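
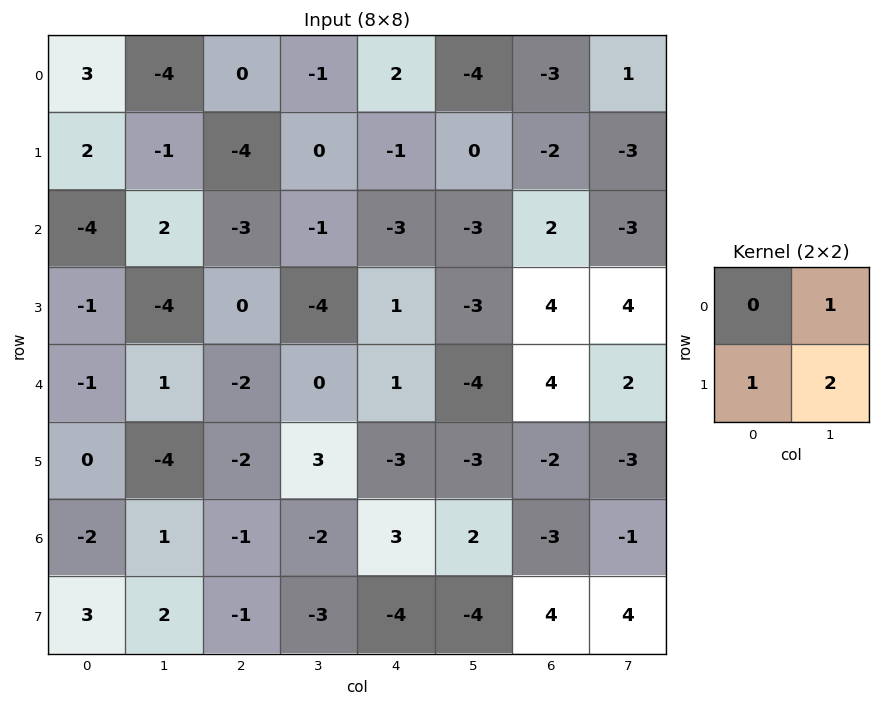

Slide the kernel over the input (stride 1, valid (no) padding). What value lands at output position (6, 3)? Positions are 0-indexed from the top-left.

-8

The receptive field on the input at this output position is [-2 3 / -3 -4]. Elementwise product with the kernel and sum: 3·1 + -3·1 + -4·2.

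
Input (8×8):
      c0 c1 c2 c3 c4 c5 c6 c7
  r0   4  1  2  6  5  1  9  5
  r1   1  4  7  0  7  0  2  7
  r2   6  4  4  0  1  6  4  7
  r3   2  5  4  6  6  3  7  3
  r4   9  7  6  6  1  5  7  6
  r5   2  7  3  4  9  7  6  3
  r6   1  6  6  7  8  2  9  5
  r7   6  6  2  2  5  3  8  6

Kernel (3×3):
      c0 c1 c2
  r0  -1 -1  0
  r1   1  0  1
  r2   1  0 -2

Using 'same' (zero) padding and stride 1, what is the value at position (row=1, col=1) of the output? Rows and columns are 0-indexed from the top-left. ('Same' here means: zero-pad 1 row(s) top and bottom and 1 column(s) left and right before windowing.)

1

The receptive field on the zero-padded input at this output position is [4 1 2 / 1 4 7 / 6 4 4]. Elementwise product with the kernel and sum: 4·-1 + 1·-1 + 1·1 + 7·1 + 6·1 + 4·-2.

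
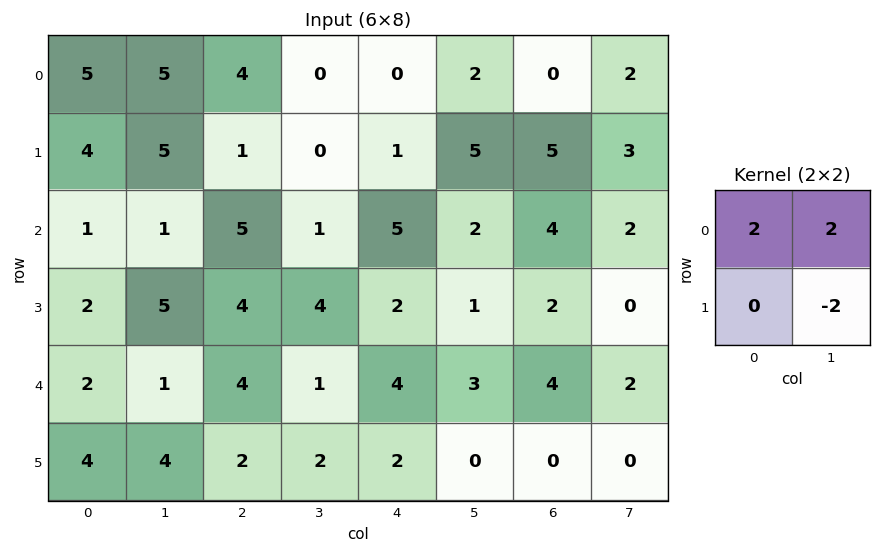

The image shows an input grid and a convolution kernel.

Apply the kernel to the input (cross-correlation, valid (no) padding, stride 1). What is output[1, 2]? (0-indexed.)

0

The receptive field on the input at this output position is [1 0 / 5 1]. Elementwise product with the kernel and sum: 1·2 + 0·2 + 1·-2.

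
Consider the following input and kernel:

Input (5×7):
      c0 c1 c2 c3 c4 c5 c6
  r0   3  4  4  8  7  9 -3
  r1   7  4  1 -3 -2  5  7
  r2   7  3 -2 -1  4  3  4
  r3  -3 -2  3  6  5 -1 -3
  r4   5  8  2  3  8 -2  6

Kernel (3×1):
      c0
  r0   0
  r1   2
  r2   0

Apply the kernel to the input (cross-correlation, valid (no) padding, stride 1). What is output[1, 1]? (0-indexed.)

6

The receptive field on the input at this output position is [4 / 3 / -2]. Elementwise product with the kernel and sum: 3·2.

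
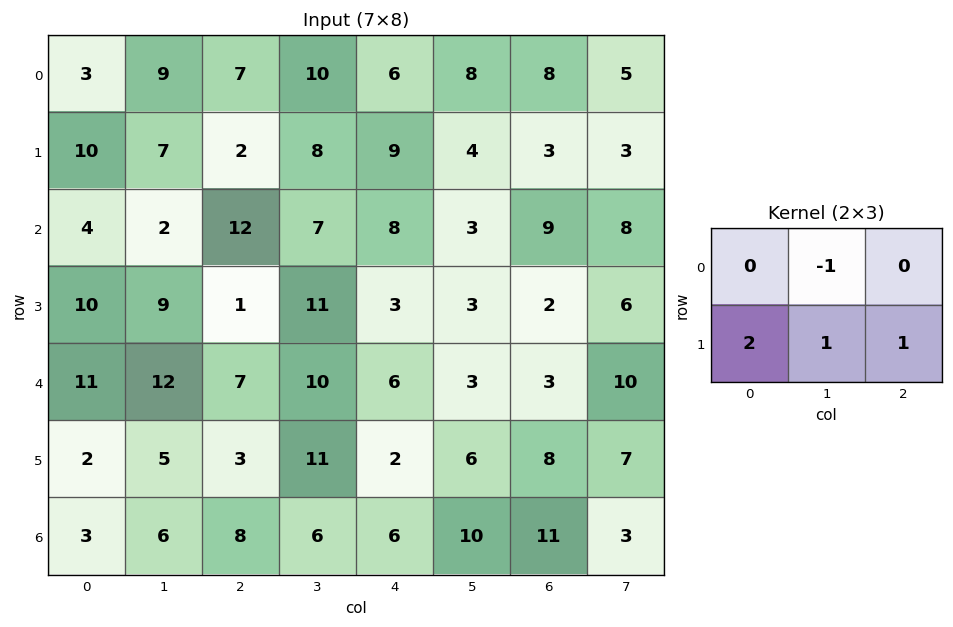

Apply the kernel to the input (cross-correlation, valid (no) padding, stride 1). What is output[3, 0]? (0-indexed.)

The receptive field on the input at this output position is [10 9 1 / 11 12 7]. Elementwise product with the kernel and sum: 9·-1 + 11·2 + 12·1 + 7·1.

32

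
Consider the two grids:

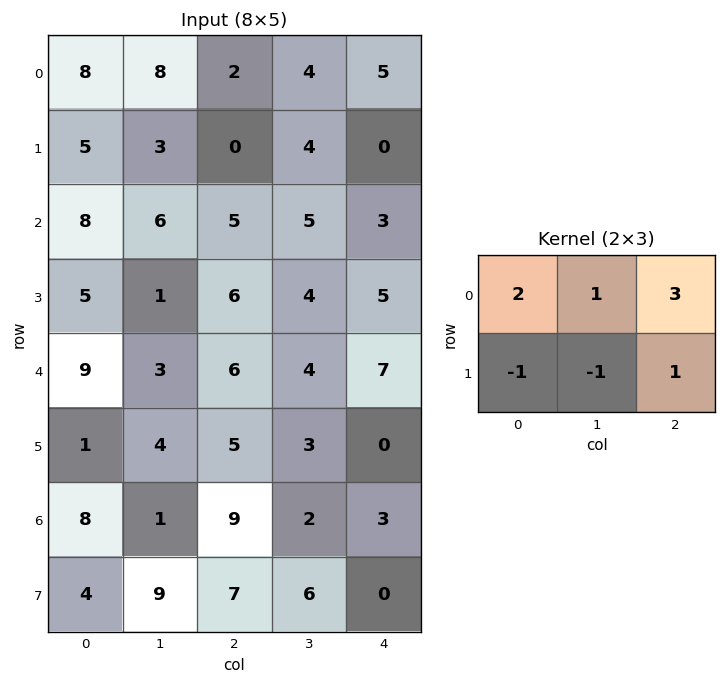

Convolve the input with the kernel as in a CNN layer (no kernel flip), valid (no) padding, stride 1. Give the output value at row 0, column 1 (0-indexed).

The receptive field on the input at this output position is [8 2 4 / 3 0 4]. Elementwise product with the kernel and sum: 8·2 + 2·1 + 4·3 + 3·-1 + 0·-1 + 4·1.

31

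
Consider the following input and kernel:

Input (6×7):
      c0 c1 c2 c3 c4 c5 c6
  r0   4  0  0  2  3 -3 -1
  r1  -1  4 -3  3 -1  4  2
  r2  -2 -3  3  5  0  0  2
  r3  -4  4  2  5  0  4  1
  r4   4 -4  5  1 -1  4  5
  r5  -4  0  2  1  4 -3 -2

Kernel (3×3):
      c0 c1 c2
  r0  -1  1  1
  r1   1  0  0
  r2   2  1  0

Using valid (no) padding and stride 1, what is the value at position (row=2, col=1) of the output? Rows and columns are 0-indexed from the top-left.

12

The receptive field on the input at this output position is [-3 3 5 / 4 2 5 / -4 5 1]. Elementwise product with the kernel and sum: -3·-1 + 3·1 + 5·1 + 4·1 + -4·2 + 5·1.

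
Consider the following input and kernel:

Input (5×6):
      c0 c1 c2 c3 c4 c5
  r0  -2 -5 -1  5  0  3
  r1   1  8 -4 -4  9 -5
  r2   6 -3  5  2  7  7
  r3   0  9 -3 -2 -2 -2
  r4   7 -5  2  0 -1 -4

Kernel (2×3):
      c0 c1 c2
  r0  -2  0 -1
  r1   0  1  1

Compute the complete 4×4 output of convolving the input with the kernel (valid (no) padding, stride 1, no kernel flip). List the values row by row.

9 -3 7 -9
4 -5 8 27
-11 -1 -21 -15
0 -14 7 1

Output[0,0]: The receptive field on the input at this output position is [-2 -5 -1 / 1 8 -4]. Elementwise product with the kernel and sum: -2·-2 + -1·-1 + 8·1 + -4·1.
Output[0,1]: The receptive field on the input at this output position is [-5 -1 5 / 8 -4 -4]. Elementwise product with the kernel and sum: -5·-2 + 5·-1 + -4·1 + -4·1.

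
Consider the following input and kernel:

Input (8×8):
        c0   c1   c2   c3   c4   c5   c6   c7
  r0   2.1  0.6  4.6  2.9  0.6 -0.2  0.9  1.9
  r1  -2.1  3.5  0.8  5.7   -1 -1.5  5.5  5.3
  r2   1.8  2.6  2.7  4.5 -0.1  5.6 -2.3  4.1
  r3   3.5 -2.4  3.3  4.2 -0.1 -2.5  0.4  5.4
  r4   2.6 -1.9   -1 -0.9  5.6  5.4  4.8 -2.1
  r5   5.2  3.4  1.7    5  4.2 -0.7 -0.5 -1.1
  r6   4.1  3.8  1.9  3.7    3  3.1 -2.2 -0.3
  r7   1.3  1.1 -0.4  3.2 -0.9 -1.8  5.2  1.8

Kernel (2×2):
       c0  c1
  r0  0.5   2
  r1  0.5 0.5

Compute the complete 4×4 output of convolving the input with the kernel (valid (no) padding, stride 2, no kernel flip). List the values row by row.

Output[0,0]: The receptive field on the input at this output position is [2.1 0.6 / -2.1 3.5]. Elementwise product with the kernel and sum: 2.1·0.5 + 0.6·2 + -2.1·0.5 + 3.5·0.5.

2.95 11.35 -1.35 9.65
6.65 14.1 9.85 9.95
1.8 1.05 15.35 -2.6
10.85 9.75 6.35 1.8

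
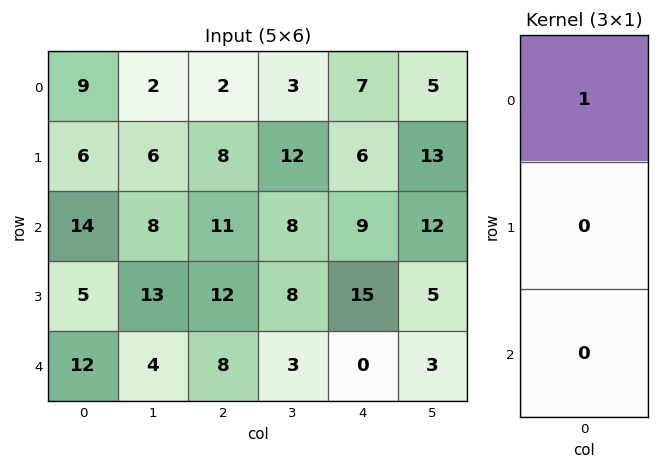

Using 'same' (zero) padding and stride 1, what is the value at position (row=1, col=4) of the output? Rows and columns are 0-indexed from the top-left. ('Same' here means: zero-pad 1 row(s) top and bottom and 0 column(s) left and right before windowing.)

The receptive field on the zero-padded input at this output position is [7 / 6 / 9]. Elementwise product with the kernel and sum: 7·1.

7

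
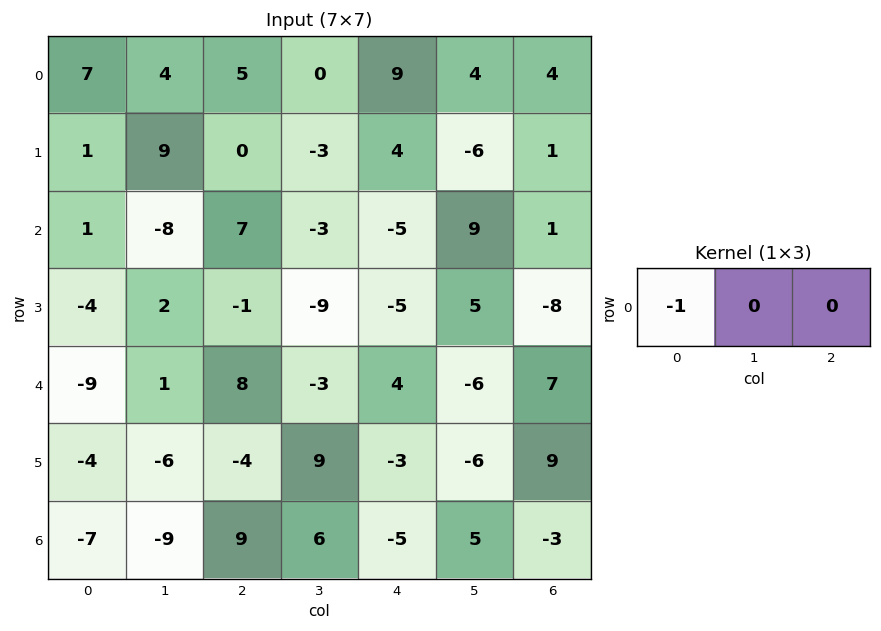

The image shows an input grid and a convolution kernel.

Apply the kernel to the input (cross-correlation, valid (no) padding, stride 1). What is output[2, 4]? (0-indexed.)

5

The receptive field on the input at this output position is [-5 9 1]. Elementwise product with the kernel and sum: -5·-1.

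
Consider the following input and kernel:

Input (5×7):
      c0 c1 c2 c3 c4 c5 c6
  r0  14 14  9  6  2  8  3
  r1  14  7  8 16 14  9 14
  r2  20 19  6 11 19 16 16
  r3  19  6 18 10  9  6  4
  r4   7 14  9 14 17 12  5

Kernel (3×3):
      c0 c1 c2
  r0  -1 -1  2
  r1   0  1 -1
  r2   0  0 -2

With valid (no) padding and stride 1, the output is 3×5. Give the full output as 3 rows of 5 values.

-23 -41 -47 -19 -41
-28 -8 -22 -21 -3
-57 -23 -12 -19 -11

Output[0,0]: The receptive field on the input at this output position is [14 14 9 / 14 7 8 / 20 19 6]. Elementwise product with the kernel and sum: 14·-1 + 14·-1 + 9·2 + 7·1 + 8·-1 + 6·-2.
Output[0,1]: The receptive field on the input at this output position is [14 9 6 / 7 8 16 / 19 6 11]. Elementwise product with the kernel and sum: 14·-1 + 9·-1 + 6·2 + 8·1 + 16·-1 + 11·-2.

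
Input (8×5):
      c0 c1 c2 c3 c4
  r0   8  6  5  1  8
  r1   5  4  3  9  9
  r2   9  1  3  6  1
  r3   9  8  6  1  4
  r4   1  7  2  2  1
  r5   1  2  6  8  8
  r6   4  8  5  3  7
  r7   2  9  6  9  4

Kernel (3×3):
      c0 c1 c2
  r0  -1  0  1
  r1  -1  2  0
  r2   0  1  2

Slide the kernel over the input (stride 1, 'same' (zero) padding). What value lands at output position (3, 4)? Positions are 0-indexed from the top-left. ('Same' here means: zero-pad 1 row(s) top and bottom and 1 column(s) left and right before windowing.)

2

The receptive field on the zero-padded input at this output position is [6 1 0 / 1 4 0 / 2 1 0]. Elementwise product with the kernel and sum: 6·-1 + 0·1 + 1·-1 + 4·2 + 1·1 + 0·2.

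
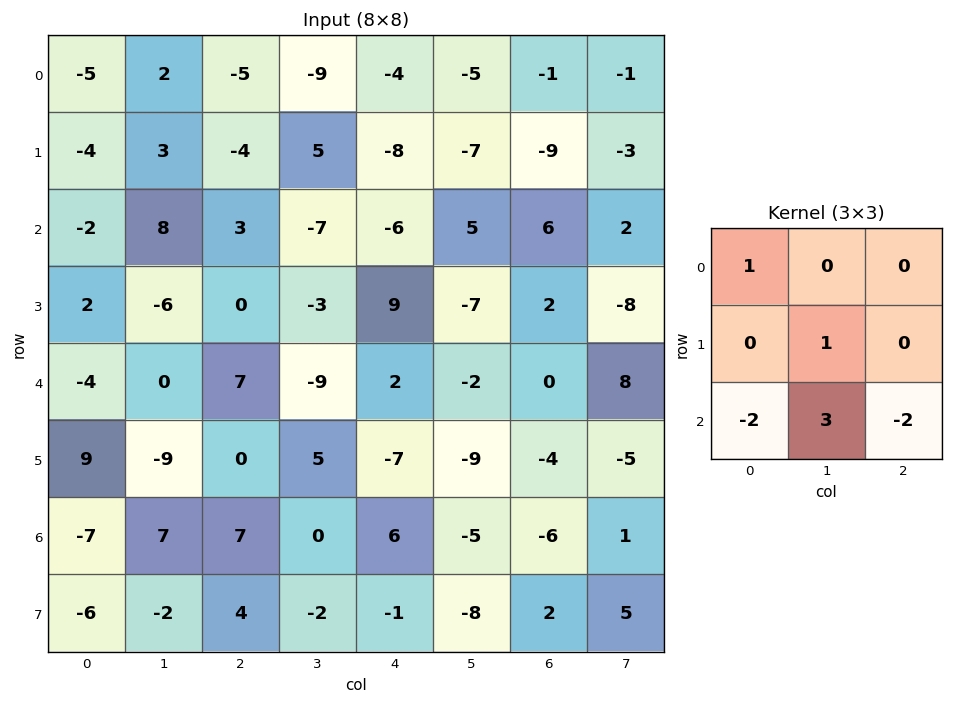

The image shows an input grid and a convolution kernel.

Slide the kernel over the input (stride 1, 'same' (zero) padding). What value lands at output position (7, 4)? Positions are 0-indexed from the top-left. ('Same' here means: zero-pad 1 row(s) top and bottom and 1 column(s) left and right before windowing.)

The receptive field on the zero-padded input at this output position is [0 6 -5 / -2 -1 -8 / 0 0 0]. Elementwise product with the kernel and sum: 0·1 + -1·1 + 0·-2 + 0·3 + 0·-2.

-1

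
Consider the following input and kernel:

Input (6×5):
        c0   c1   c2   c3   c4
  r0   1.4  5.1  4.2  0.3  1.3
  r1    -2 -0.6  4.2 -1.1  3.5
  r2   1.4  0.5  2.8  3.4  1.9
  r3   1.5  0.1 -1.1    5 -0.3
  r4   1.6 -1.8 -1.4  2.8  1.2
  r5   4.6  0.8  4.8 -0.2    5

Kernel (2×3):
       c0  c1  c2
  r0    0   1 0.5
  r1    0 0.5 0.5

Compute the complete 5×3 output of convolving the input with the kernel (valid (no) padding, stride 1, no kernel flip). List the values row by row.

9 5.9 2.15
3.15 6.75 3.3
1.4 6.45 6.7
-2.05 2.1 6.85
0.3 2.3 5.8

Output[0,0]: The receptive field on the input at this output position is [1.4 5.1 4.2 / -2 -0.6 4.2]. Elementwise product with the kernel and sum: 5.1·1 + 4.2·0.5 + -0.6·0.5 + 4.2·0.5.
Output[0,1]: The receptive field on the input at this output position is [5.1 4.2 0.3 / -0.6 4.2 -1.1]. Elementwise product with the kernel and sum: 4.2·1 + 0.3·0.5 + 4.2·0.5 + -1.1·0.5.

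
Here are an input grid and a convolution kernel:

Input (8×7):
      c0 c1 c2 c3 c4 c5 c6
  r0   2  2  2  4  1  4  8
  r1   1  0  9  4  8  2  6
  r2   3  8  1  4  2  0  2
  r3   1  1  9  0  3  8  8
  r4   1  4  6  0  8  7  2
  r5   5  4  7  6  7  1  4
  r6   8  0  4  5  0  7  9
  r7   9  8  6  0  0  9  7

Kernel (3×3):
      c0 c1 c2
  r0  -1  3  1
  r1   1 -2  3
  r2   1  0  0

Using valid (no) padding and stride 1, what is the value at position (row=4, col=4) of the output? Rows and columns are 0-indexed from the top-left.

32

The receptive field on the input at this output position is [8 7 2 / 7 1 4 / 0 7 9]. Elementwise product with the kernel and sum: 8·-1 + 7·3 + 2·1 + 7·1 + 1·-2 + 4·3 + 0·1.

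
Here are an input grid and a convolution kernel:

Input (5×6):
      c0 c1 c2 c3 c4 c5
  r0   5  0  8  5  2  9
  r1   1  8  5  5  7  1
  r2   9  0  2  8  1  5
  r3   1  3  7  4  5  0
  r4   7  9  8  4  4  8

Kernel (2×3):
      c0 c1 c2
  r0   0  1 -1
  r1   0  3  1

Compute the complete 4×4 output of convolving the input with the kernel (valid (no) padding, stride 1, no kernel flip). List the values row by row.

Output[0,0]: The receptive field on the input at this output position is [5 0 8 / 1 8 5]. Elementwise product with the kernel and sum: 0·1 + 8·-1 + 8·3 + 5·1.

21 23 25 15
5 14 23 14
14 19 24 11
31 31 15 25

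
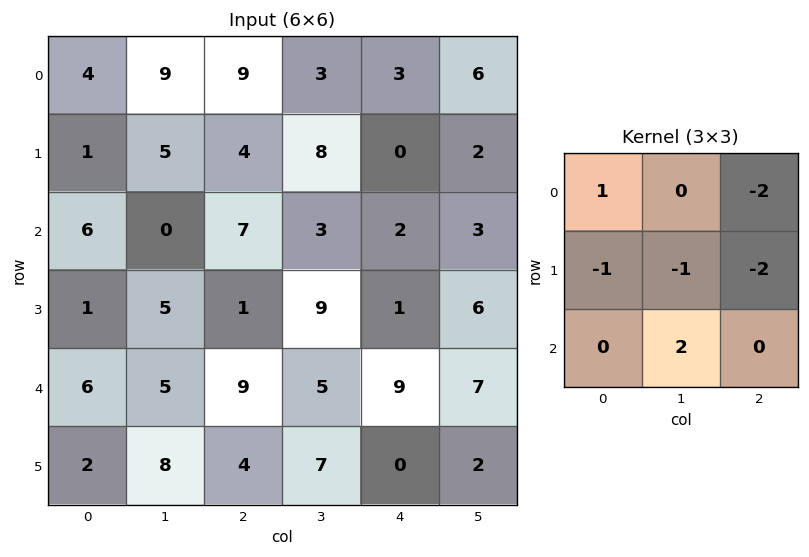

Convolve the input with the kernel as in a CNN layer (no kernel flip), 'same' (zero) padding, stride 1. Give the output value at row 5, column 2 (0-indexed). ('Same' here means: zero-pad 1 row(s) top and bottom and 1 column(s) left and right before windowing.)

The receptive field on the zero-padded input at this output position is [5 9 5 / 8 4 7 / 0 0 0]. Elementwise product with the kernel and sum: 5·1 + 5·-2 + 8·-1 + 4·-1 + 7·-2 + 0·2.

-31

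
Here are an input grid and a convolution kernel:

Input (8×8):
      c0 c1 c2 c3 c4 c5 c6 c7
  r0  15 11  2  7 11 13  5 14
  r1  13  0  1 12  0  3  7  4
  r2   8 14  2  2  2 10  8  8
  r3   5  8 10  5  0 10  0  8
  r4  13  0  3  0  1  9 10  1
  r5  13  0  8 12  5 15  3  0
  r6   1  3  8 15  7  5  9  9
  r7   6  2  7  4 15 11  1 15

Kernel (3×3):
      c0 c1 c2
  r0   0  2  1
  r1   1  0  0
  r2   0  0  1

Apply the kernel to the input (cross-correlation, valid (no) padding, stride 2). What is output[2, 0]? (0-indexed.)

The receptive field on the input at this output position is [13 0 3 / 13 0 8 / 1 3 8]. Elementwise product with the kernel and sum: 0·2 + 3·1 + 13·1 + 8·1.

24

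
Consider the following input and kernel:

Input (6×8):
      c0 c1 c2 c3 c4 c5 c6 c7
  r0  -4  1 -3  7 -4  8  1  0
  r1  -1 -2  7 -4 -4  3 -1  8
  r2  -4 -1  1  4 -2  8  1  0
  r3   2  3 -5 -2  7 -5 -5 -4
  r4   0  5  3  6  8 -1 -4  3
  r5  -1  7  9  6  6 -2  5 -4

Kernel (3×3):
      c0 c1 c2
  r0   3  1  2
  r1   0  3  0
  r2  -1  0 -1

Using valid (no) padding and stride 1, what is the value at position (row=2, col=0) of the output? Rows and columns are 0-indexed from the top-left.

-5

The receptive field on the input at this output position is [-4 -1 1 / 2 3 -5 / 0 5 3]. Elementwise product with the kernel and sum: -4·3 + -1·1 + 1·2 + 3·3 + 0·-1 + 3·-1.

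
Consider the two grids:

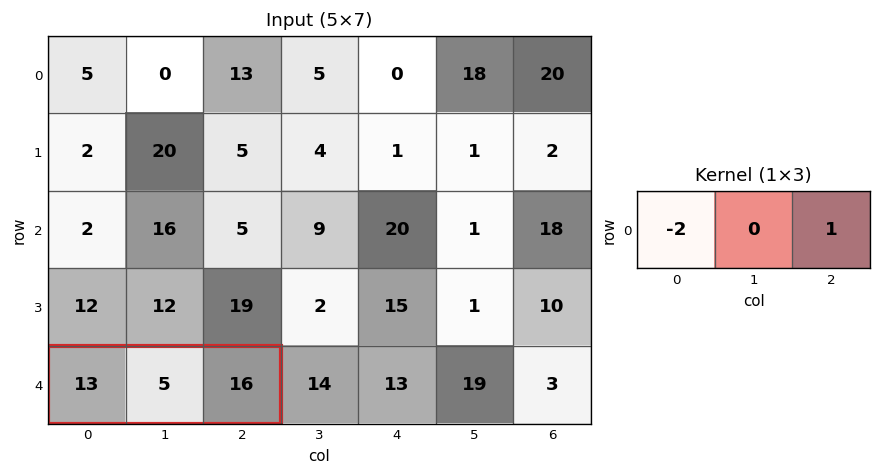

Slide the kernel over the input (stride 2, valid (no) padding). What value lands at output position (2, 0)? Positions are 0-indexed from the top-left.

The receptive field on the input at this output position is [13 5 16]. Elementwise product with the kernel and sum: 13·-2 + 16·1.

-10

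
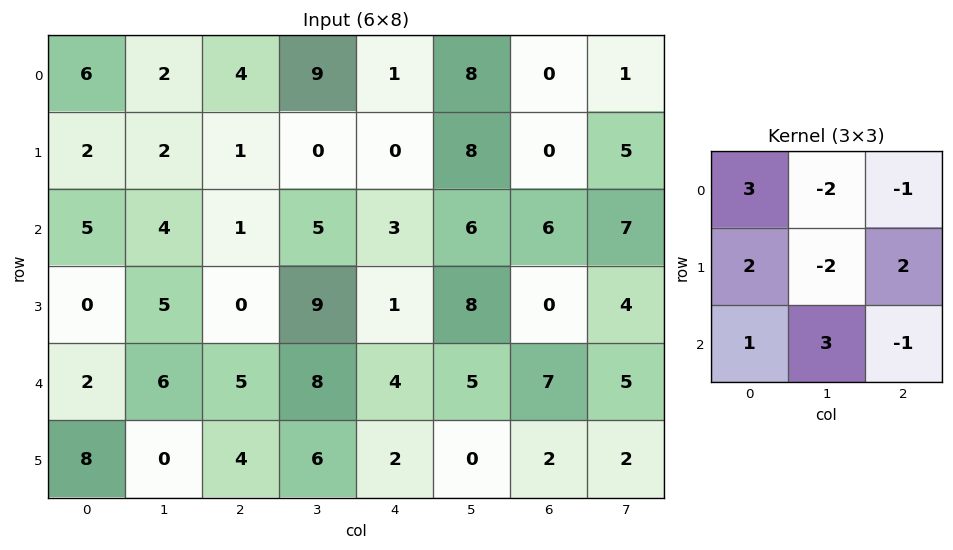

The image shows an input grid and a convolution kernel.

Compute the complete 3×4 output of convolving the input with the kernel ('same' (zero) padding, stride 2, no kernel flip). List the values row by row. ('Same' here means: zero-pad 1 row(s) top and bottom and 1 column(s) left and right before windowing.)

-4 19 24 21
-13 16 12 37
27 30 47 30

Output[0,0]: The receptive field on the zero-padded input at this output position is [0 0 0 / 0 6 2 / 0 2 2]. Elementwise product with the kernel and sum: 0·3 + 0·-2 + 0·-1 + 0·2 + 6·-2 + 2·2 + 0·1 + 2·3 + 2·-1.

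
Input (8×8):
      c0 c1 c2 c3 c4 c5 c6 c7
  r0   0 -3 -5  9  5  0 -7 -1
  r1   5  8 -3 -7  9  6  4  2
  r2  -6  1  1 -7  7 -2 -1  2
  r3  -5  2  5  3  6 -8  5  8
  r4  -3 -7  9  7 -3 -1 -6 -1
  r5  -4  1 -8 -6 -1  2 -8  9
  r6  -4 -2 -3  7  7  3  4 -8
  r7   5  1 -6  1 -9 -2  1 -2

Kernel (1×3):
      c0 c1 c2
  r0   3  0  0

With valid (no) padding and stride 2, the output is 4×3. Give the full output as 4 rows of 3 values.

0 -15 15
-18 3 21
-9 27 -9
-12 -9 21

Output[0,0]: The receptive field on the input at this output position is [0 -3 -5]. Elementwise product with the kernel and sum: 0·3.
Output[0,1]: The receptive field on the input at this output position is [-5 9 5]. Elementwise product with the kernel and sum: -5·3.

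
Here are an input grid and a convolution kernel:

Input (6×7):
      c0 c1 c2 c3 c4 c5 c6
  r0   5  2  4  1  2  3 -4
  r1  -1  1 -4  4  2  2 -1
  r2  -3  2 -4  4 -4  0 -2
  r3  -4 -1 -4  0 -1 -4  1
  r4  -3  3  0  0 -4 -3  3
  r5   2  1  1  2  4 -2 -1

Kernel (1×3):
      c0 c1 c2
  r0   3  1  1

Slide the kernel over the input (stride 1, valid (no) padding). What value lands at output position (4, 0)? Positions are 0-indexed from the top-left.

-6

The receptive field on the input at this output position is [-3 3 0]. Elementwise product with the kernel and sum: -3·3 + 3·1 + 0·1.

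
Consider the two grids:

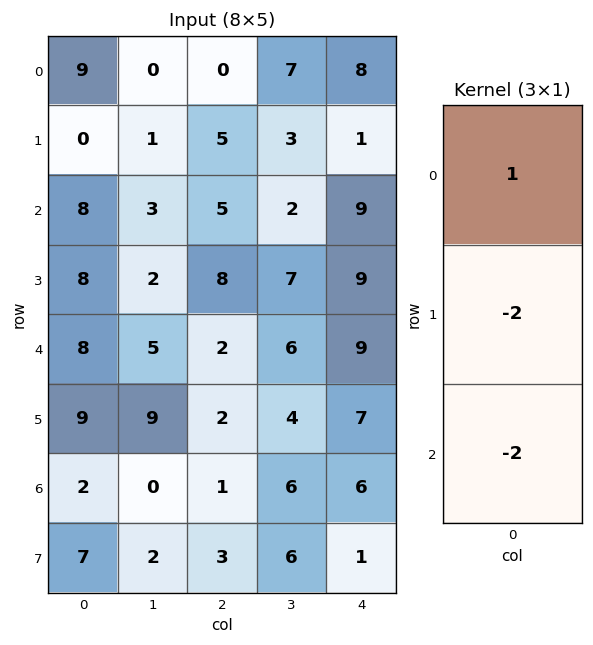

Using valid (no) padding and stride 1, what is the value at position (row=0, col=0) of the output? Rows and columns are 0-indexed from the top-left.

-7

The receptive field on the input at this output position is [9 / 0 / 8]. Elementwise product with the kernel and sum: 9·1 + 0·-2 + 8·-2.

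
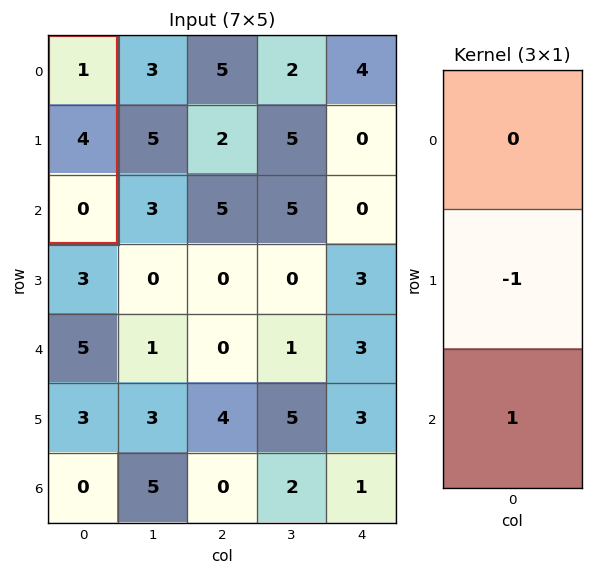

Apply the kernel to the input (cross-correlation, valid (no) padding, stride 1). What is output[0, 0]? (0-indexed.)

The receptive field on the input at this output position is [1 / 4 / 0]. Elementwise product with the kernel and sum: 4·-1 + 0·1.

-4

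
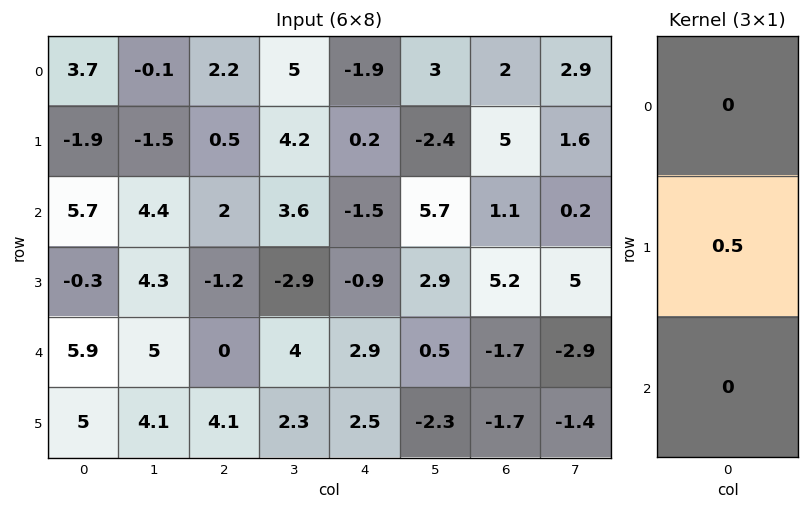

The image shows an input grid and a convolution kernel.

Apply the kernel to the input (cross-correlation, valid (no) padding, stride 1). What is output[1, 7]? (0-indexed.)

0.1

The receptive field on the input at this output position is [1.6 / 0.2 / 5]. Elementwise product with the kernel and sum: 0.2·0.5.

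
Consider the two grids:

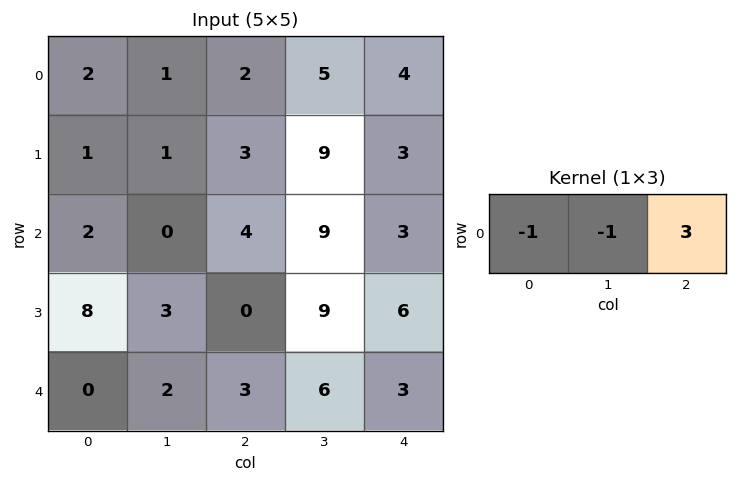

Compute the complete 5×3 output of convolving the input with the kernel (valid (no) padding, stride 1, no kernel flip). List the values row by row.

Output[0,0]: The receptive field on the input at this output position is [2 1 2]. Elementwise product with the kernel and sum: 2·-1 + 1·-1 + 2·3.
Output[0,1]: The receptive field on the input at this output position is [1 2 5]. Elementwise product with the kernel and sum: 1·-1 + 2·-1 + 5·3.

3 12 5
7 23 -3
10 23 -4
-11 24 9
7 13 0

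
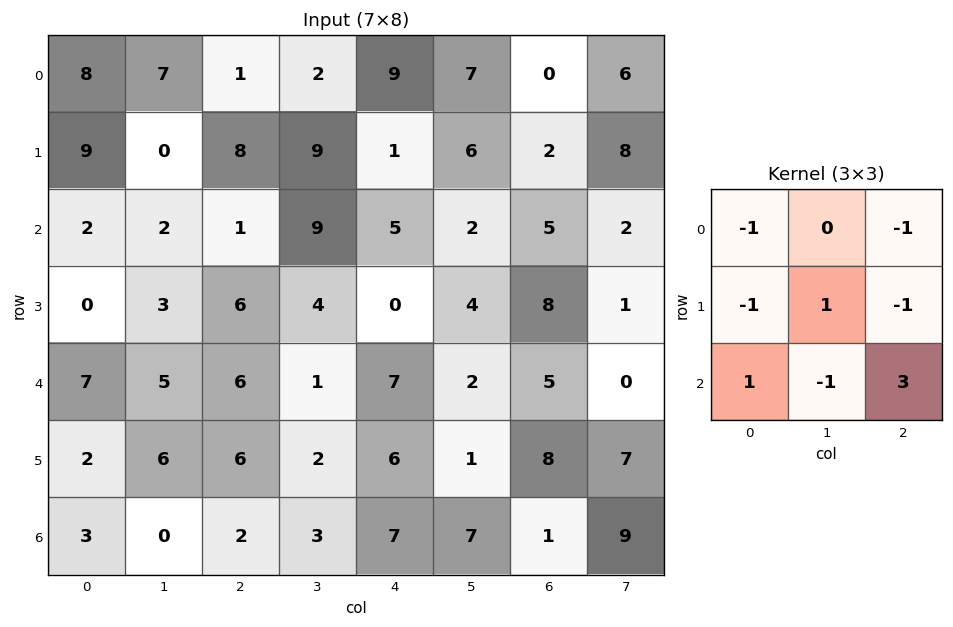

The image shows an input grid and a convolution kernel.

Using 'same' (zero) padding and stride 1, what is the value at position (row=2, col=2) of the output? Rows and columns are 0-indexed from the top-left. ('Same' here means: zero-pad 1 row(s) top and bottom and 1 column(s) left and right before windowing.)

The receptive field on the zero-padded input at this output position is [0 8 9 / 2 1 9 / 3 6 4]. Elementwise product with the kernel and sum: 0·-1 + 9·-1 + 2·-1 + 1·1 + 9·-1 + 3·1 + 6·-1 + 4·3.

-10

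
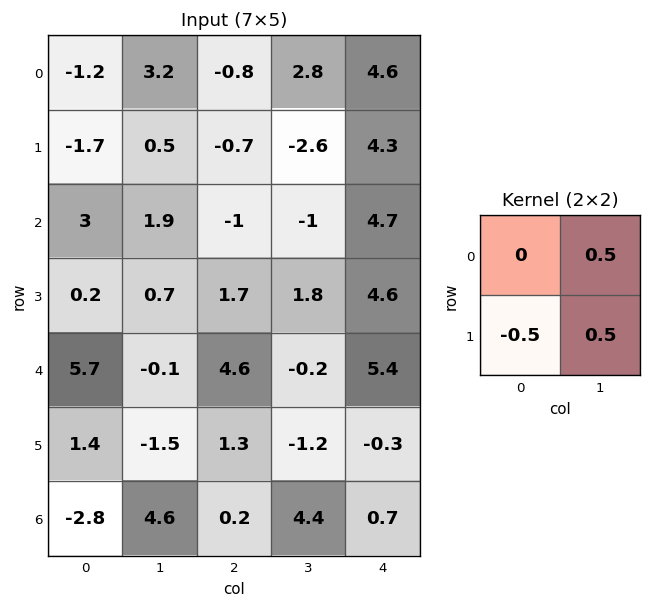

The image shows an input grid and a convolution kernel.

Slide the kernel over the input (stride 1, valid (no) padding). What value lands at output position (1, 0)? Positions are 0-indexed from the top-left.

-0.3

The receptive field on the input at this output position is [-1.7 0.5 / 3 1.9]. Elementwise product with the kernel and sum: 0.5·0.5 + 3·-0.5 + 1.9·0.5.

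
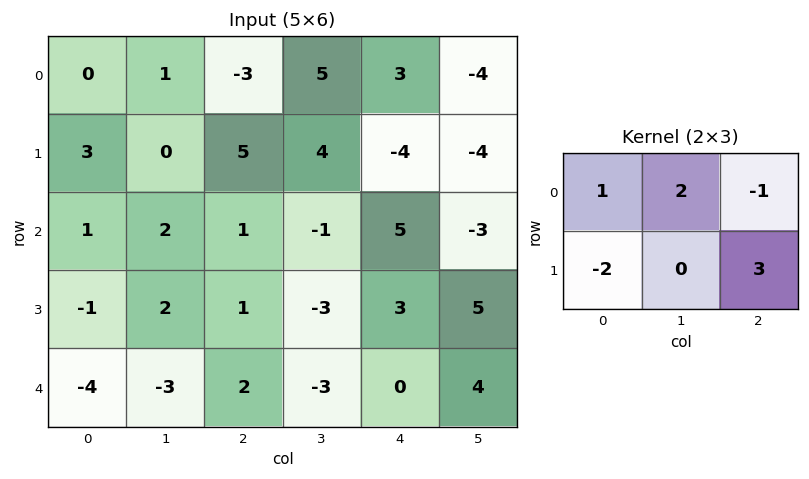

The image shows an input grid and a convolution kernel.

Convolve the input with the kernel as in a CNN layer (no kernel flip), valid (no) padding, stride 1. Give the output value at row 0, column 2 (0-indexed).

The receptive field on the input at this output position is [-3 5 3 / 5 4 -4]. Elementwise product with the kernel and sum: -3·1 + 5·2 + 3·-1 + 5·-2 + -4·3.

-18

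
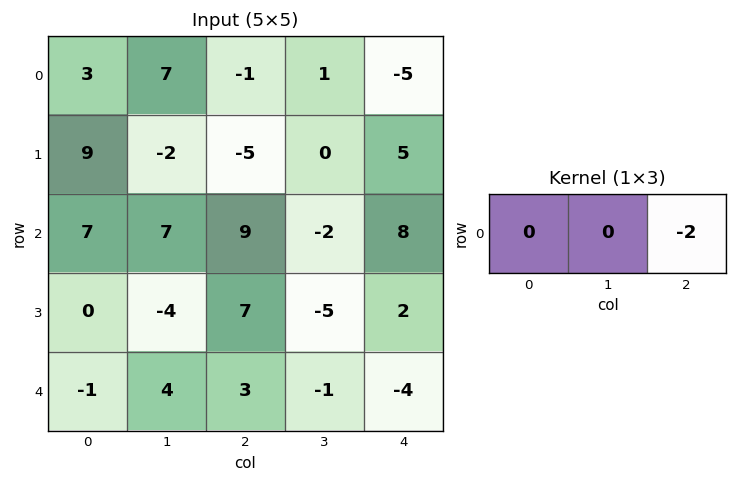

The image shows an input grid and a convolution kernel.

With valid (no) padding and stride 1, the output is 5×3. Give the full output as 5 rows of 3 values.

Output[0,0]: The receptive field on the input at this output position is [3 7 -1]. Elementwise product with the kernel and sum: -1·-2.
Output[0,1]: The receptive field on the input at this output position is [7 -1 1]. Elementwise product with the kernel and sum: 1·-2.

2 -2 10
10 0 -10
-18 4 -16
-14 10 -4
-6 2 8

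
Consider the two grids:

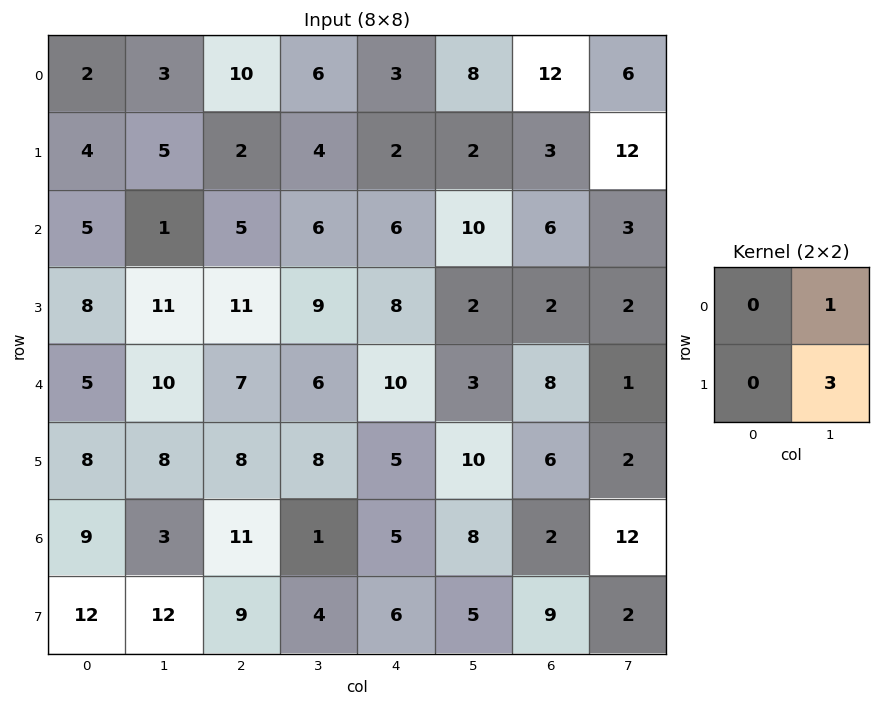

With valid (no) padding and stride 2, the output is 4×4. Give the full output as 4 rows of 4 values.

18 18 14 42
34 33 16 9
34 30 33 7
39 13 23 18

Output[0,0]: The receptive field on the input at this output position is [2 3 / 4 5]. Elementwise product with the kernel and sum: 3·1 + 5·3.
Output[0,1]: The receptive field on the input at this output position is [10 6 / 2 4]. Elementwise product with the kernel and sum: 6·1 + 4·3.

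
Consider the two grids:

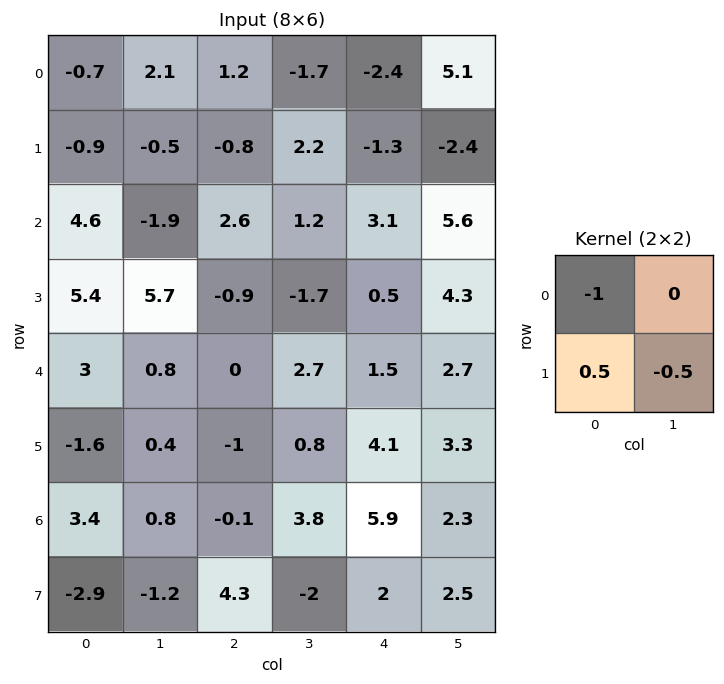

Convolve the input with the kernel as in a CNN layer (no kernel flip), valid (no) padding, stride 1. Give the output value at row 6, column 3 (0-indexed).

The receptive field on the input at this output position is [3.8 5.9 / -2 2]. Elementwise product with the kernel and sum: 3.8·-1 + -2·0.5 + 2·-0.5.

-5.8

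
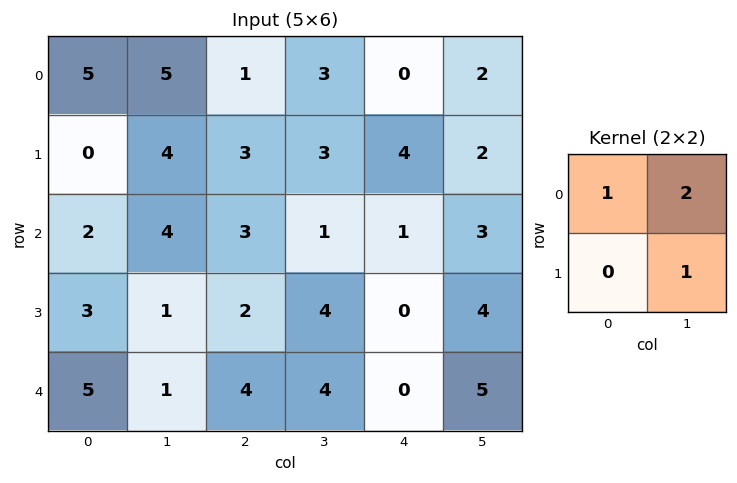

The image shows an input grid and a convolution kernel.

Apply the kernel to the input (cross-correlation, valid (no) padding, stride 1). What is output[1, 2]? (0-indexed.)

10

The receptive field on the input at this output position is [3 3 / 3 1]. Elementwise product with the kernel and sum: 3·1 + 3·2 + 1·1.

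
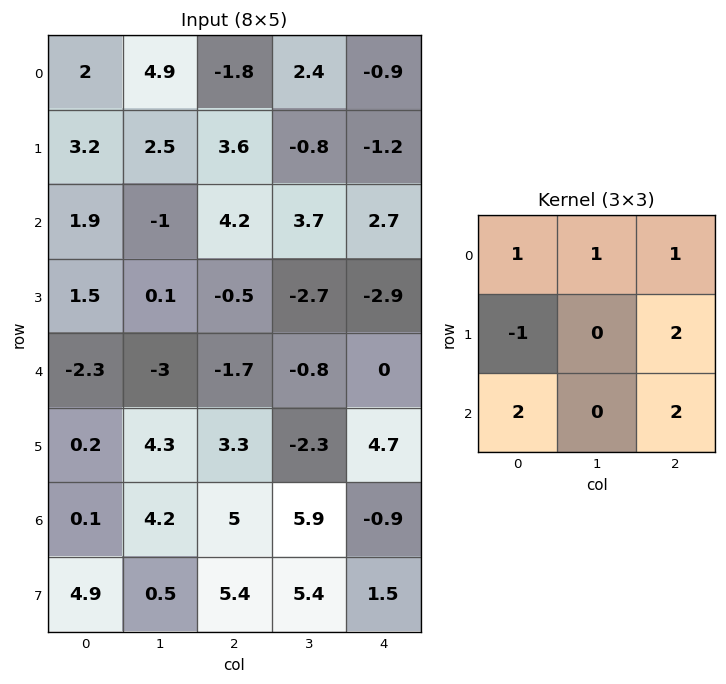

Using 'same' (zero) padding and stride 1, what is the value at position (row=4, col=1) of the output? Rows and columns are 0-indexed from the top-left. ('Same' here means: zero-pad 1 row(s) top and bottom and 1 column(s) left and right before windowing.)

7

The receptive field on the zero-padded input at this output position is [1.5 0.1 -0.5 / -2.3 -3 -1.7 / 0.2 4.3 3.3]. Elementwise product with the kernel and sum: 1.5·1 + 0.1·1 + -0.5·1 + -2.3·-1 + -1.7·2 + 0.2·2 + 3.3·2.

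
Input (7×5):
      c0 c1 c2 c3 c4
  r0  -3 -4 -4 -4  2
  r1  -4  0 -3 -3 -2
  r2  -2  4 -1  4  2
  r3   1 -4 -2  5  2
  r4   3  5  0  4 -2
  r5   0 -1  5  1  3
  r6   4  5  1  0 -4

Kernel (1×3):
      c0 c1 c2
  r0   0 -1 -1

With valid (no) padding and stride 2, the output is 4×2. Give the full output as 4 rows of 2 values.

Output[0,0]: The receptive field on the input at this output position is [-3 -4 -4]. Elementwise product with the kernel and sum: -4·-1 + -4·-1.

8 2
-3 -6
-5 -2
-6 4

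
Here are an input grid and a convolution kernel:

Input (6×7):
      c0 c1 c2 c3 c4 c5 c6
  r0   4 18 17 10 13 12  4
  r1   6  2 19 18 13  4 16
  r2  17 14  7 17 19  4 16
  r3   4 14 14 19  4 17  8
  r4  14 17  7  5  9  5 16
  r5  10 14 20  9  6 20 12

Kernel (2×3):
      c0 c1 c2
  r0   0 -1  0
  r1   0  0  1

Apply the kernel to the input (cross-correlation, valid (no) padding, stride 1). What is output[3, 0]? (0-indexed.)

-7

The receptive field on the input at this output position is [4 14 14 / 14 17 7]. Elementwise product with the kernel and sum: 14·-1 + 7·1.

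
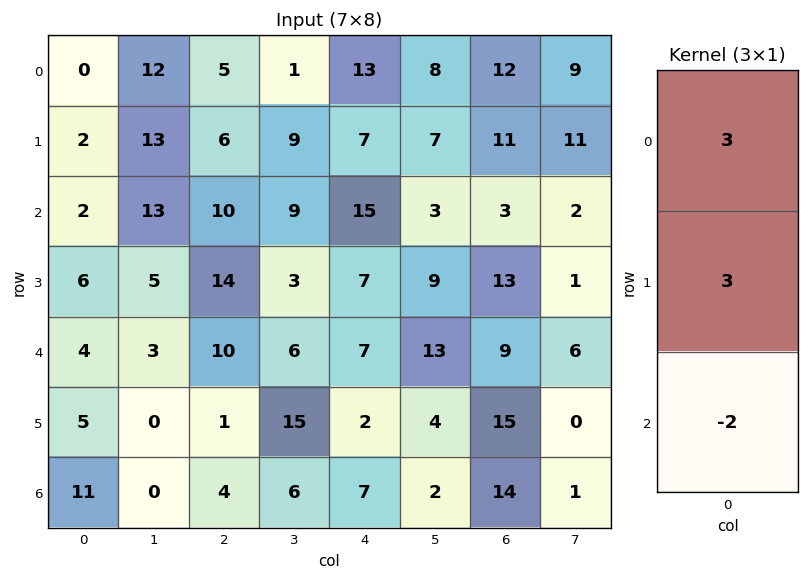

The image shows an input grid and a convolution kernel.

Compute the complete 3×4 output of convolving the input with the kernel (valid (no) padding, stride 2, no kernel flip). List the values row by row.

2 13 30 63
16 52 52 30
5 25 13 44

Output[0,0]: The receptive field on the input at this output position is [0 / 2 / 2]. Elementwise product with the kernel and sum: 0·3 + 2·3 + 2·-2.
Output[0,1]: The receptive field on the input at this output position is [5 / 6 / 10]. Elementwise product with the kernel and sum: 5·3 + 6·3 + 10·-2.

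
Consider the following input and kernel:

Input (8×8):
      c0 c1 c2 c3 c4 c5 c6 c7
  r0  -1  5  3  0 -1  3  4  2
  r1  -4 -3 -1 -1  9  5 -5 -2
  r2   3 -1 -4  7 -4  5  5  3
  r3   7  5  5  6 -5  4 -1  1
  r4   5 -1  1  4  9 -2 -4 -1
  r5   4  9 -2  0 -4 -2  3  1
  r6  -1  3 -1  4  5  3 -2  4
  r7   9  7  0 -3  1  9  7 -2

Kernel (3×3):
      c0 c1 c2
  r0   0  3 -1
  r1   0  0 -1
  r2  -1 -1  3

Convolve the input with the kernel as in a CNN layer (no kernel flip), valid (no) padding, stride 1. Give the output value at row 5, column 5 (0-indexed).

-18

The receptive field on the input at this output position is [-2 3 1 / 3 -2 4 / 9 7 -2]. Elementwise product with the kernel and sum: 3·3 + 1·-1 + 4·-1 + 9·-1 + 7·-1 + -2·3.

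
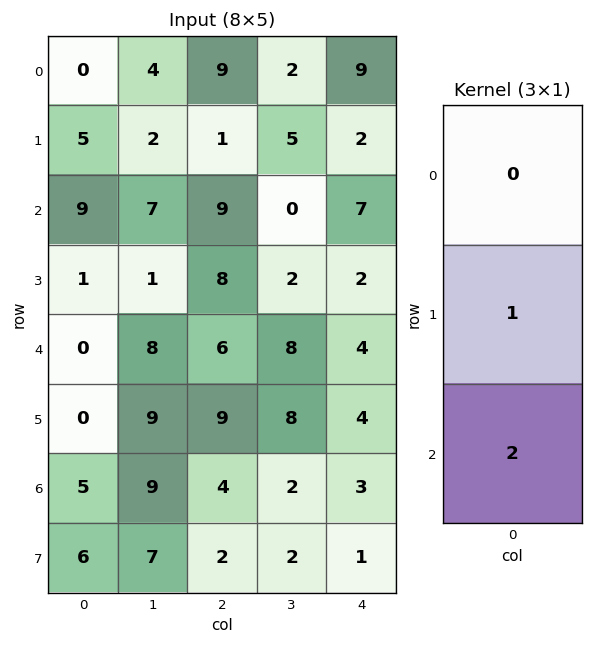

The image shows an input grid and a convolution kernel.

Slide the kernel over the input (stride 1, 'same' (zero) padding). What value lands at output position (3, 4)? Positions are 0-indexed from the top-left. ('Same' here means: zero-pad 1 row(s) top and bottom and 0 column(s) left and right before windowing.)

The receptive field on the zero-padded input at this output position is [7 / 2 / 4]. Elementwise product with the kernel and sum: 2·1 + 4·2.

10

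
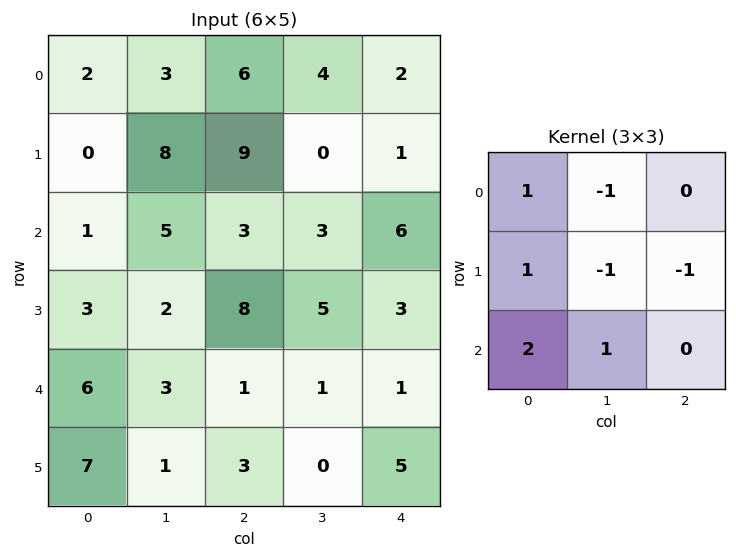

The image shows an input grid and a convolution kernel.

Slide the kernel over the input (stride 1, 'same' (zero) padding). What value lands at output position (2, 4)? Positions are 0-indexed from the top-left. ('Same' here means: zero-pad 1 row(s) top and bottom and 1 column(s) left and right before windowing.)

9

The receptive field on the zero-padded input at this output position is [0 1 0 / 3 6 0 / 5 3 0]. Elementwise product with the kernel and sum: 0·1 + 1·-1 + 3·1 + 6·-1 + 0·-1 + 5·2 + 3·1.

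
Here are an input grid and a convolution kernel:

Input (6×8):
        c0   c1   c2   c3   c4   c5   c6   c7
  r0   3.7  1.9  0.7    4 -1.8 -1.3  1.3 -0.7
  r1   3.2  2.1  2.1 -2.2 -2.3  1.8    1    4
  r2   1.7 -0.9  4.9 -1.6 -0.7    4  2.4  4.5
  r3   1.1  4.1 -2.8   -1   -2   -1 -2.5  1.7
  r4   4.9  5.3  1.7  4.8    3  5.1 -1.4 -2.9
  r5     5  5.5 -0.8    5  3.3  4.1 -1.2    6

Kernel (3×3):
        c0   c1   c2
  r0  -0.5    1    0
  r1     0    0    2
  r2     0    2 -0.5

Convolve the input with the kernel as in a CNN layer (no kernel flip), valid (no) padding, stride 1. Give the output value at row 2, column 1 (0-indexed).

4.35

The receptive field on the input at this output position is [-0.9 4.9 -1.6 / 4.1 -2.8 -1 / 5.3 1.7 4.8]. Elementwise product with the kernel and sum: -0.9·-0.5 + 4.9·1 + -1·2 + 1.7·2 + 4.8·-0.5.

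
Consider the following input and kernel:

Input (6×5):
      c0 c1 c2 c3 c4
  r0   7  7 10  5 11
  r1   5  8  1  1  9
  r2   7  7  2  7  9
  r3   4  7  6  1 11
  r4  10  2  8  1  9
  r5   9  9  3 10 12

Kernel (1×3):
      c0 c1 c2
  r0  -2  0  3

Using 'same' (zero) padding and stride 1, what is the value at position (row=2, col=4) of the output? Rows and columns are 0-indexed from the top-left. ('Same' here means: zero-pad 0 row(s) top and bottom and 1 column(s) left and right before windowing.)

-14

The receptive field on the zero-padded input at this output position is [7 9 0]. Elementwise product with the kernel and sum: 7·-2 + 0·3.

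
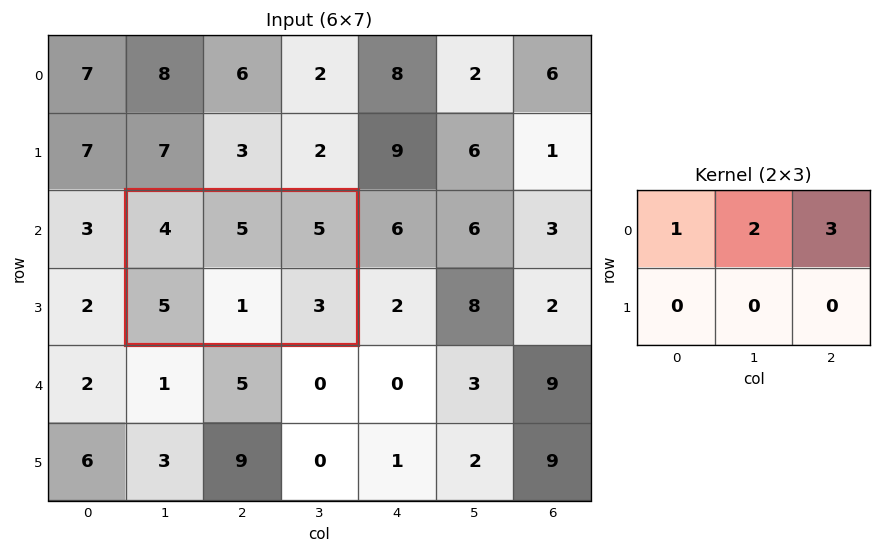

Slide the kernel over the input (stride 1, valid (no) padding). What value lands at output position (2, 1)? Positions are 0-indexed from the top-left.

29

The receptive field on the input at this output position is [4 5 5 / 5 1 3]. Elementwise product with the kernel and sum: 4·1 + 5·2 + 5·3.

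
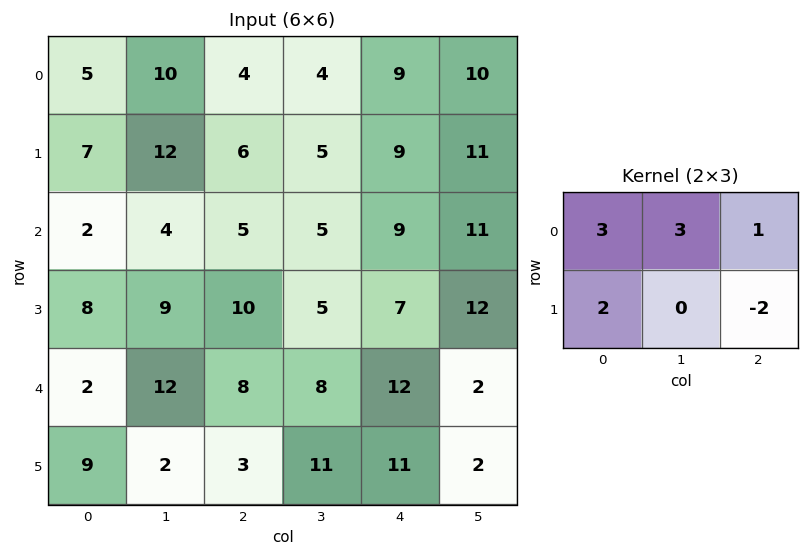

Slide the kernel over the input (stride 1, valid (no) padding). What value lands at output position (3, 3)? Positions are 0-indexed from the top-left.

The receptive field on the input at this output position is [5 7 12 / 8 12 2]. Elementwise product with the kernel and sum: 5·3 + 7·3 + 12·1 + 8·2 + 2·-2.

60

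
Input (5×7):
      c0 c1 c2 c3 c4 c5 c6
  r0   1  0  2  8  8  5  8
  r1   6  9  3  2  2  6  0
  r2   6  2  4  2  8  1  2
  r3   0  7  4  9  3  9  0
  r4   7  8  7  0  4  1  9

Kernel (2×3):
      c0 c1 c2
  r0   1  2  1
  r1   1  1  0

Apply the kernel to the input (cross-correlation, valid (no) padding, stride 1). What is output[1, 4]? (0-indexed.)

23

The receptive field on the input at this output position is [2 6 0 / 8 1 2]. Elementwise product with the kernel and sum: 2·1 + 6·2 + 0·1 + 8·1 + 1·1.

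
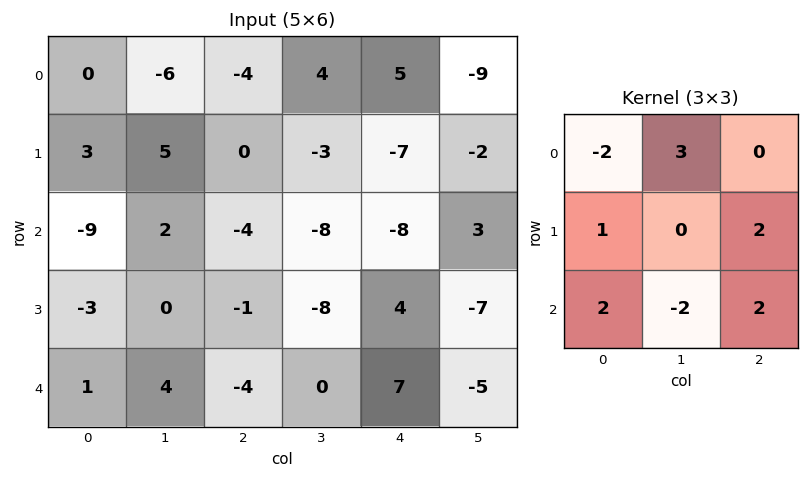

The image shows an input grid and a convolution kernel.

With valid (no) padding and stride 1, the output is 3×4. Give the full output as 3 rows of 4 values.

-45 -5 -2 6
-16 -38 -7 -55
5 -16 -3 -54

Output[0,0]: The receptive field on the input at this output position is [0 -6 -4 / 3 5 0 / -9 2 -4]. Elementwise product with the kernel and sum: 0·-2 + -6·3 + 3·1 + 0·2 + -9·2 + 2·-2 + -4·2.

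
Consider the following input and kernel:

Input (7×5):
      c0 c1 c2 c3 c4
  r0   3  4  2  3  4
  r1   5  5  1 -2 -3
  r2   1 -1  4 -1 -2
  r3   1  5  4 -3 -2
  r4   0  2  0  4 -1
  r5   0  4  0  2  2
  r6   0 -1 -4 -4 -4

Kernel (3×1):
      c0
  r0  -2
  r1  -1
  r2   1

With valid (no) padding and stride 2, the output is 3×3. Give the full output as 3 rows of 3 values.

Output[0,0]: The receptive field on the input at this output position is [3 / 5 / 1]. Elementwise product with the kernel and sum: 3·-2 + 5·-1 + 1·1.
Output[0,1]: The receptive field on the input at this output position is [2 / 1 / 4]. Elementwise product with the kernel and sum: 2·-2 + 1·-1 + 4·1.

-10 -1 -7
-3 -12 5
0 -4 -4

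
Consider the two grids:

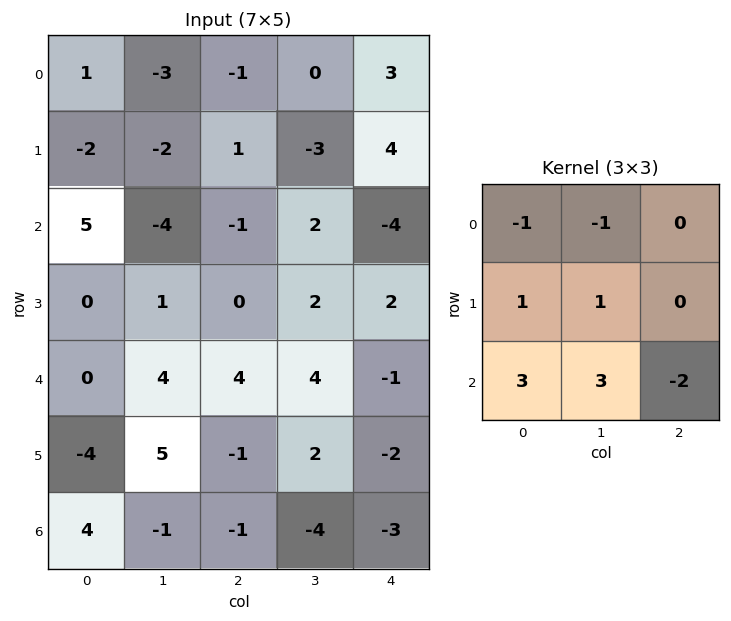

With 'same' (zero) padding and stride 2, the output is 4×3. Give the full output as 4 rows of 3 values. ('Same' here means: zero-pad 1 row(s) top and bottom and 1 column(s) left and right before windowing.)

-1 -1 6
5 -5 9
-22 15 -1
8 -6 -7

Output[0,0]: The receptive field on the zero-padded input at this output position is [0 0 0 / 0 1 -3 / 0 -2 -2]. Elementwise product with the kernel and sum: 0·-1 + 0·-1 + 0·1 + 1·1 + 0·3 + -2·3 + -2·-2.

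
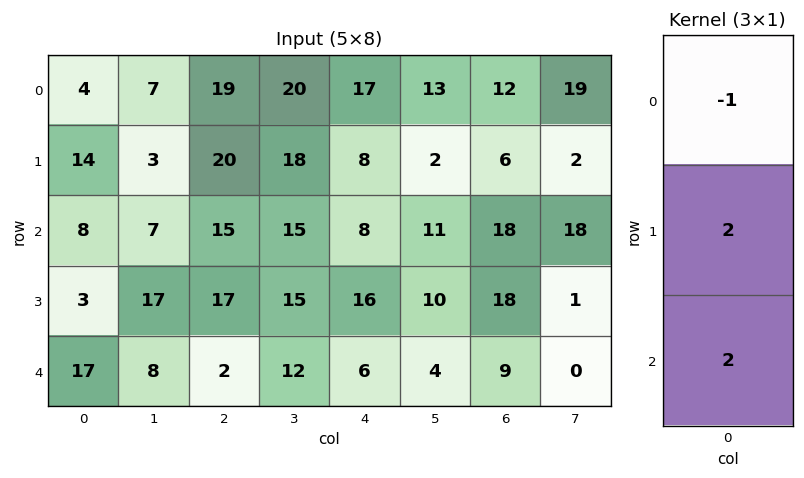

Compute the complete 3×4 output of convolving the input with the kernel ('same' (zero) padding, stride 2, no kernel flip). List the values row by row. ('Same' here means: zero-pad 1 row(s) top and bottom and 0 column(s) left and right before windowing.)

36 78 50 36
8 44 40 66
31 -13 -4 0

Output[0,0]: The receptive field on the zero-padded input at this output position is [0 / 4 / 14]. Elementwise product with the kernel and sum: 0·-1 + 4·2 + 14·2.
Output[0,1]: The receptive field on the zero-padded input at this output position is [0 / 19 / 20]. Elementwise product with the kernel and sum: 0·-1 + 19·2 + 20·2.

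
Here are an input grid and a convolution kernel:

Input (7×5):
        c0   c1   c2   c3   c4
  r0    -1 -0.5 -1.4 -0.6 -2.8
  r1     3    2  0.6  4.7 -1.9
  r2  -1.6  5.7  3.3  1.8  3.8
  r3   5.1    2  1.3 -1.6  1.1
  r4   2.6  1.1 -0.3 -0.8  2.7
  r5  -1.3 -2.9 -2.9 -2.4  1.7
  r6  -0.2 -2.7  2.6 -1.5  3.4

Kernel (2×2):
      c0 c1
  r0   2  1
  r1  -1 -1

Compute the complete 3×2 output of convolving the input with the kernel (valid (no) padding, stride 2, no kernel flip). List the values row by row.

Output[0,0]: The receptive field on the input at this output position is [-1 -0.5 / 3 2]. Elementwise product with the kernel and sum: -1·2 + -0.5·1 + 3·-1 + 2·-1.

-7.5 -8.7
-4.6 8.7
10.5 3.9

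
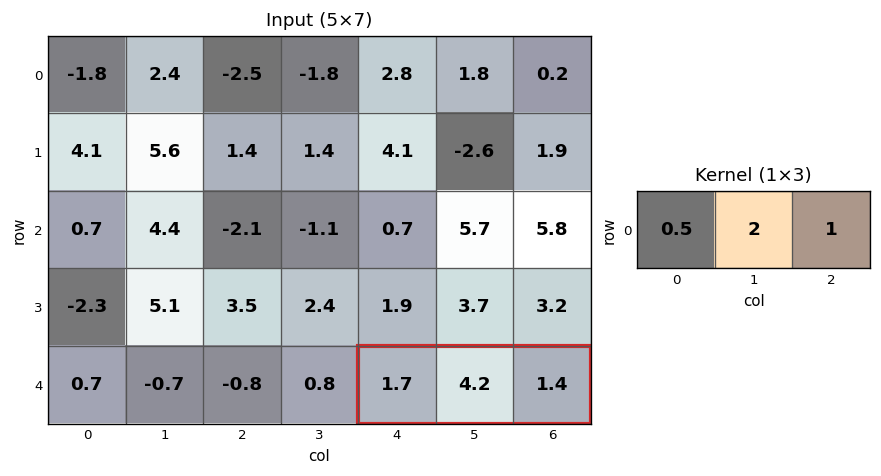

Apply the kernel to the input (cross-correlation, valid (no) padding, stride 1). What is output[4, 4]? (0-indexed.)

The receptive field on the input at this output position is [1.7 4.2 1.4]. Elementwise product with the kernel and sum: 1.7·0.5 + 4.2·2 + 1.4·1.

10.65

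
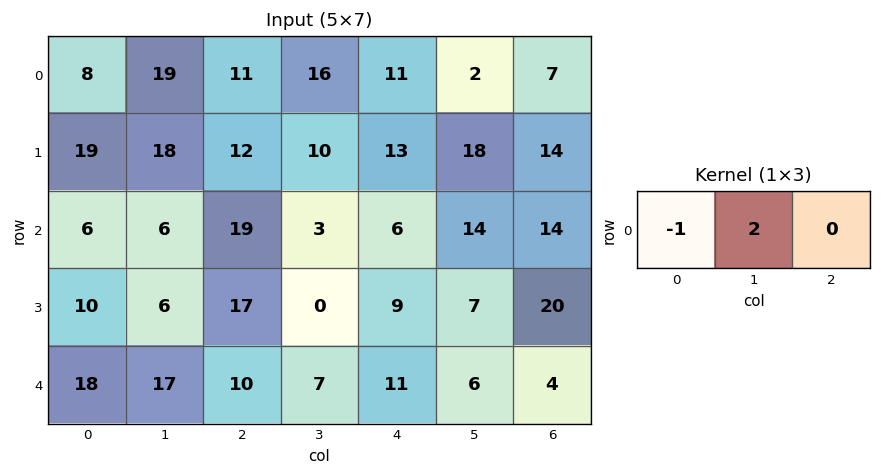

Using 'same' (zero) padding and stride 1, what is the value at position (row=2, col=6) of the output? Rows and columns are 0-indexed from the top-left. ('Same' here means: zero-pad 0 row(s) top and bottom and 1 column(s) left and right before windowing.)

14

The receptive field on the zero-padded input at this output position is [14 14 0]. Elementwise product with the kernel and sum: 14·-1 + 14·2.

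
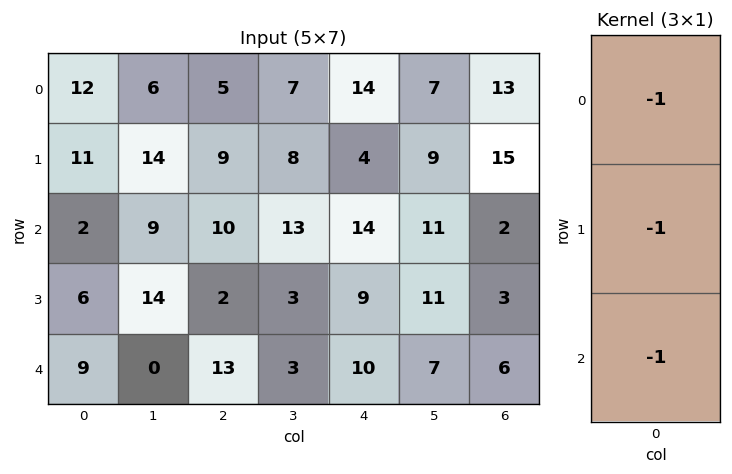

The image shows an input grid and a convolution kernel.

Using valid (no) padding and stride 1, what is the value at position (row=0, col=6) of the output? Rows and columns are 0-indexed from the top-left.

The receptive field on the input at this output position is [13 / 15 / 2]. Elementwise product with the kernel and sum: 13·-1 + 15·-1 + 2·-1.

-30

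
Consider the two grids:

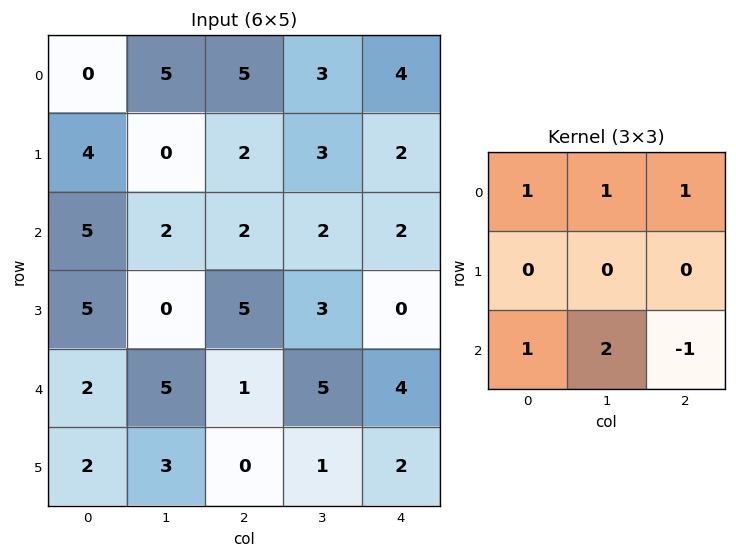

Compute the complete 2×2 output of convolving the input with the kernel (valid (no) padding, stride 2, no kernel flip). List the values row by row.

17 16
20 13

Output[0,0]: The receptive field on the input at this output position is [0 5 5 / 4 0 2 / 5 2 2]. Elementwise product with the kernel and sum: 0·1 + 5·1 + 5·1 + 5·1 + 2·2 + 2·-1.
Output[0,1]: The receptive field on the input at this output position is [5 3 4 / 2 3 2 / 2 2 2]. Elementwise product with the kernel and sum: 5·1 + 3·1 + 4·1 + 2·1 + 2·2 + 2·-1.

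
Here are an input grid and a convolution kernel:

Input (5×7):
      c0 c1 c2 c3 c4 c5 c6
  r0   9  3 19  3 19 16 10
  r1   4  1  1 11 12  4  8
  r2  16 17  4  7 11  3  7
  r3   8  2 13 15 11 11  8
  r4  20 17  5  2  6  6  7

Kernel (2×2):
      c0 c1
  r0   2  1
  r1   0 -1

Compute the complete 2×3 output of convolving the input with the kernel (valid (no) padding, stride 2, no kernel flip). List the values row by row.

20 30 50
47 0 14

Output[0,0]: The receptive field on the input at this output position is [9 3 / 4 1]. Elementwise product with the kernel and sum: 9·2 + 3·1 + 1·-1.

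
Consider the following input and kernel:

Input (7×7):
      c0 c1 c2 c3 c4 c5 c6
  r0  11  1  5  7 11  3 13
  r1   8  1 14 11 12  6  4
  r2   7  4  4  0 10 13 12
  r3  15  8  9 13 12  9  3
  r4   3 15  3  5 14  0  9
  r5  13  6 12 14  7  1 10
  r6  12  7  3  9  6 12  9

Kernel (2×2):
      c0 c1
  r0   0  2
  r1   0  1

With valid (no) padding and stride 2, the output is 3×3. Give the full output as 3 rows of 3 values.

Output[0,0]: The receptive field on the input at this output position is [11 1 / 8 1]. Elementwise product with the kernel and sum: 1·2 + 1·1.

3 25 12
16 13 35
36 24 1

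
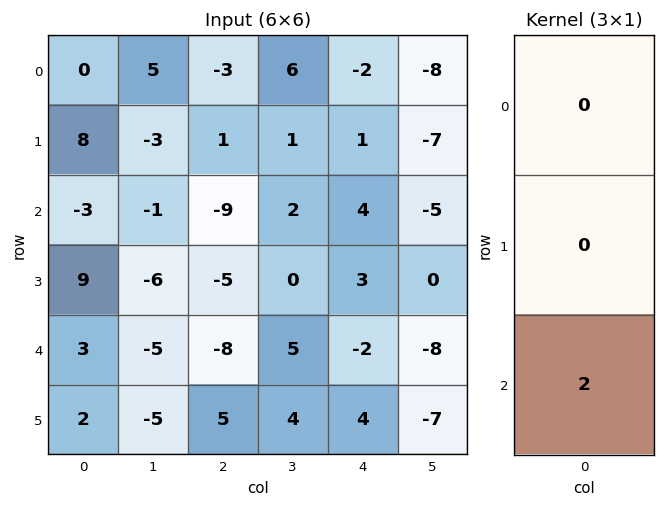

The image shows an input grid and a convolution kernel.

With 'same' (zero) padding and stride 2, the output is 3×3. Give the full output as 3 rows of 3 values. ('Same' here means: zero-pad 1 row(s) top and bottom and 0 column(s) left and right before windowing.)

16 2 2
18 -10 6
4 10 8

Output[0,0]: The receptive field on the zero-padded input at this output position is [0 / 0 / 8]. Elementwise product with the kernel and sum: 8·2.
Output[0,1]: The receptive field on the zero-padded input at this output position is [0 / -3 / 1]. Elementwise product with the kernel and sum: 1·2.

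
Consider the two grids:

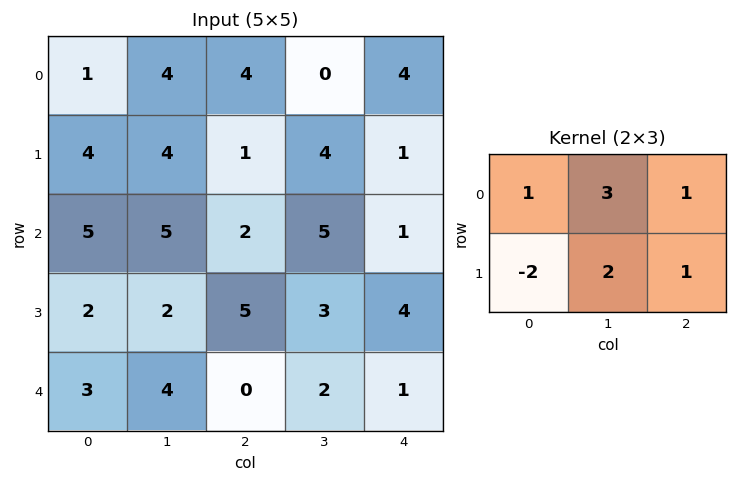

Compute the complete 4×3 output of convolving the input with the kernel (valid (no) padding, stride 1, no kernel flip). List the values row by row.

18 14 15
19 10 21
27 25 18
15 14 23

Output[0,0]: The receptive field on the input at this output position is [1 4 4 / 4 4 1]. Elementwise product with the kernel and sum: 1·1 + 4·3 + 4·1 + 4·-2 + 4·2 + 1·1.
Output[0,1]: The receptive field on the input at this output position is [4 4 0 / 4 1 4]. Elementwise product with the kernel and sum: 4·1 + 4·3 + 0·1 + 4·-2 + 1·2 + 4·1.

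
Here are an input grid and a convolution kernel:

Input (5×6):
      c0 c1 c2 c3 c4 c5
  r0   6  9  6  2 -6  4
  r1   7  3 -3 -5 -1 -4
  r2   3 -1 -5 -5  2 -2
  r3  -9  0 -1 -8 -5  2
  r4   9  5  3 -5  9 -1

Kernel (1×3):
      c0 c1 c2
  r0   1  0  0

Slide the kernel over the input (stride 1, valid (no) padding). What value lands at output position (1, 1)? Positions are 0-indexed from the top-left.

3

The receptive field on the input at this output position is [3 -3 -5]. Elementwise product with the kernel and sum: 3·1.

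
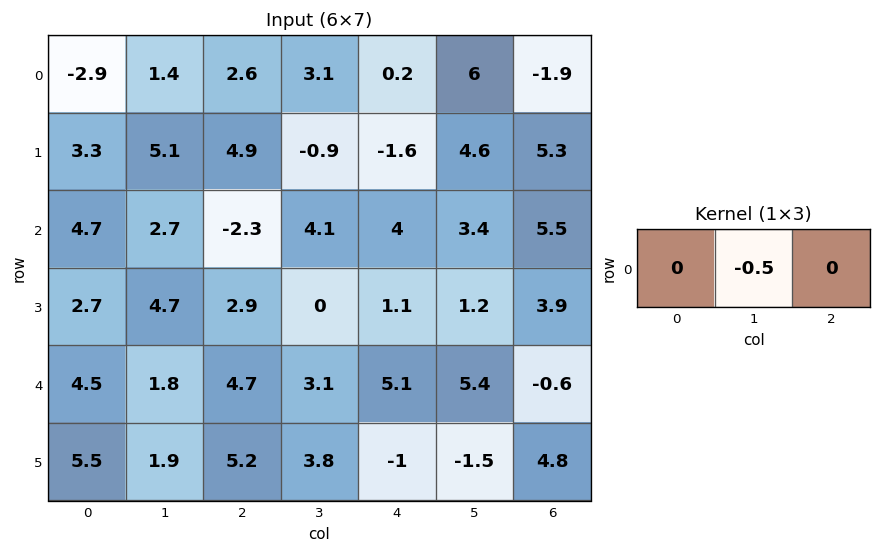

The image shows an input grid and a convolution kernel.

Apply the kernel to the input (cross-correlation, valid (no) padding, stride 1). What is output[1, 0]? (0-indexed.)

The receptive field on the input at this output position is [3.3 5.1 4.9]. Elementwise product with the kernel and sum: 5.1·-0.5.

-2.55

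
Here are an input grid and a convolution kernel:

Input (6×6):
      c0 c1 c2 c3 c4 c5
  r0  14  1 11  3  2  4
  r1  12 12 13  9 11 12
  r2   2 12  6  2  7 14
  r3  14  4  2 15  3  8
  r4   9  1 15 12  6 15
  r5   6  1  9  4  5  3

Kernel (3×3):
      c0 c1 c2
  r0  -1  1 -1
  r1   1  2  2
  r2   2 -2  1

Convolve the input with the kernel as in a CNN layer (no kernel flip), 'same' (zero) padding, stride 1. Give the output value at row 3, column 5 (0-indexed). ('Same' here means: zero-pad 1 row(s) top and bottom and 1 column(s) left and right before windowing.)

The receptive field on the zero-padded input at this output position is [7 14 0 / 3 8 0 / 6 15 0]. Elementwise product with the kernel and sum: 7·-1 + 14·1 + 0·-1 + 3·1 + 8·2 + 0·2 + 6·2 + 15·-2 + 0·1.

8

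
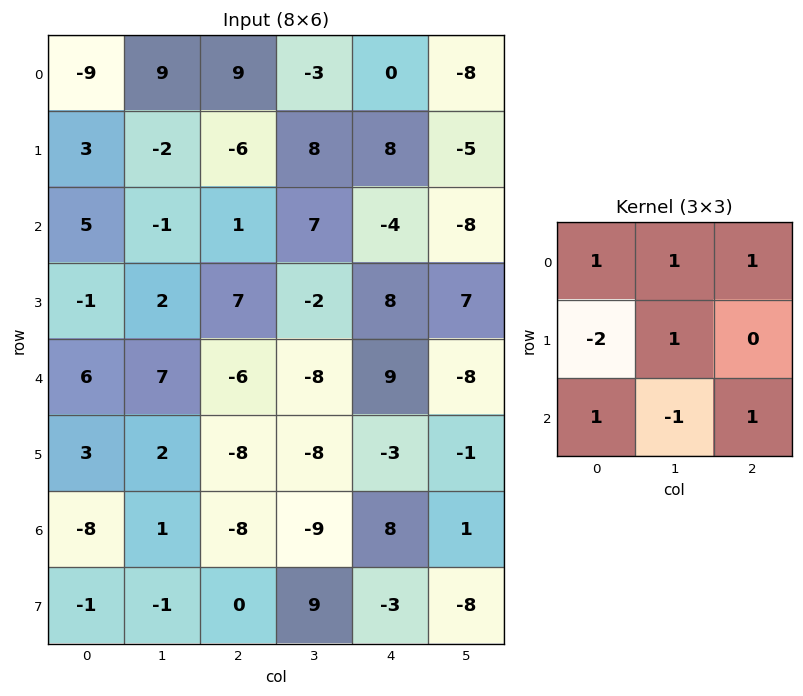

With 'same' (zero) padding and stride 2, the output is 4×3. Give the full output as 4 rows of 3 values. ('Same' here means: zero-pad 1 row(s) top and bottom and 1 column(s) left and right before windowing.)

-14 3 1
9 -4 -10
6 -11 32
-3 -16 18

Output[0,0]: The receptive field on the zero-padded input at this output position is [0 0 0 / 0 -9 9 / 0 3 -2]. Elementwise product with the kernel and sum: 0·1 + 0·1 + 0·1 + 0·-2 + -9·1 + 0·1 + 3·-1 + -2·1.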